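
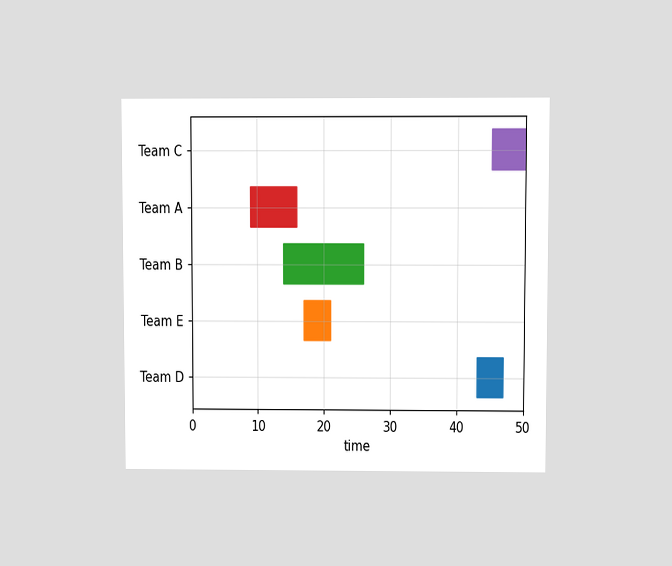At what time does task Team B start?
14

The chart is viewed at a slight angle. The Team B bar begins at t=14.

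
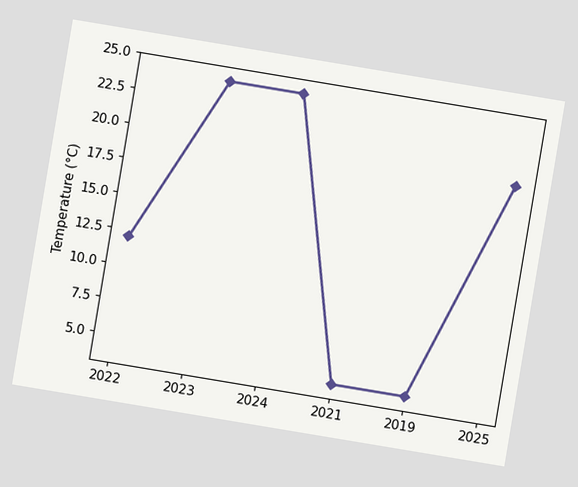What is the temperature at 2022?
The chart is tilted about 9° clockwise. At 2022, the line is at 12°C.

12°C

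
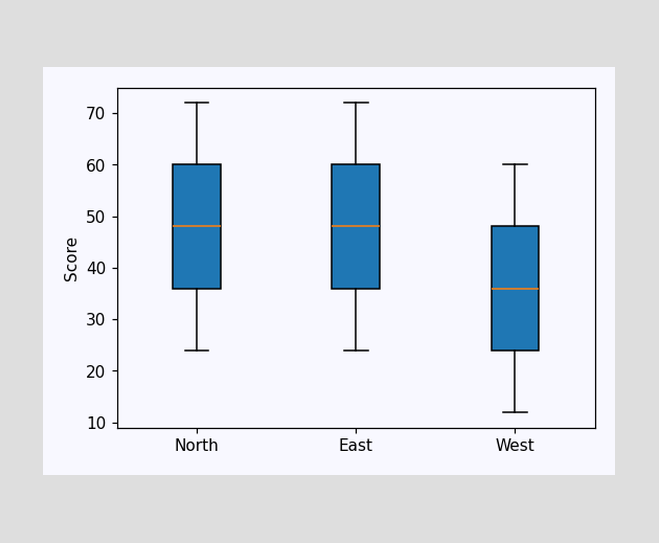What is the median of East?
48

The median line in the East box sits at 48.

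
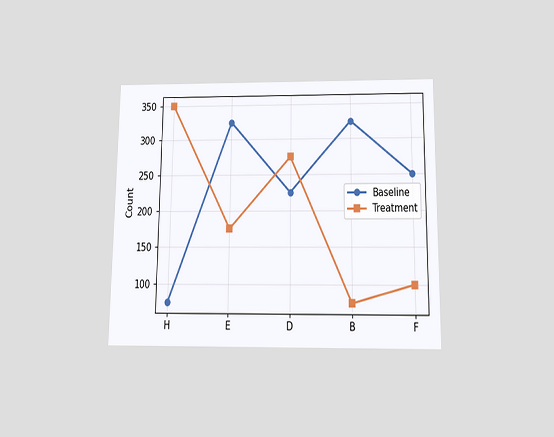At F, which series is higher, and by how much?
Baseline, by 150

The chart is viewed slightly from below. At F, Baseline sits above the other line by 150.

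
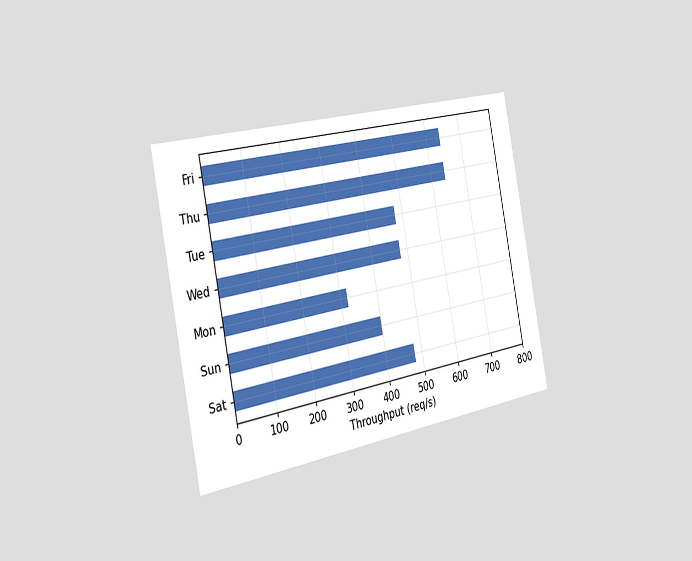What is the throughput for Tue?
The chart is tilted about 11° counter-clockwise and viewed slightly from the left. Reading along the chart's x-axis, the Tue bar reaches 480req/s.

480req/s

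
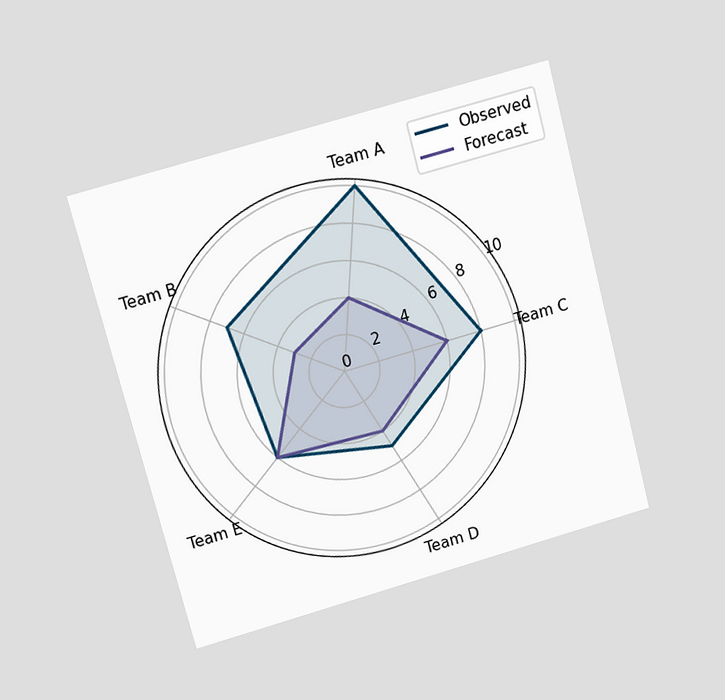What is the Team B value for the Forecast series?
The chart is tilted about 15° counter-clockwise and viewed at a slight angle. On the Team B axis, Forecast reaches 3.

3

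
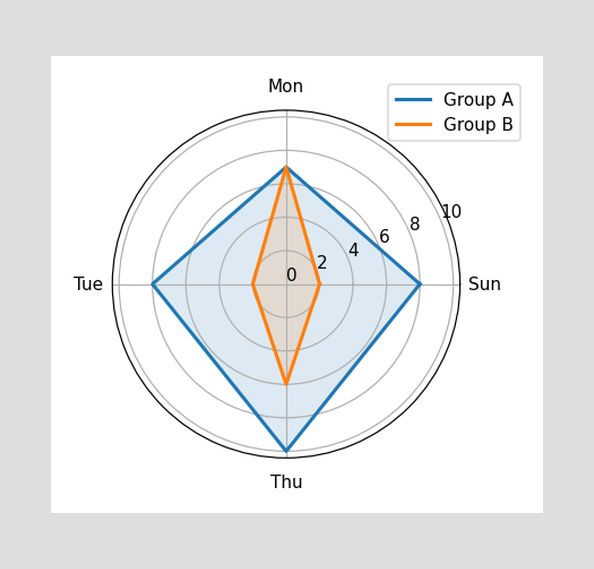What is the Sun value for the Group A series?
8

On the Sun axis, Group A reaches 8.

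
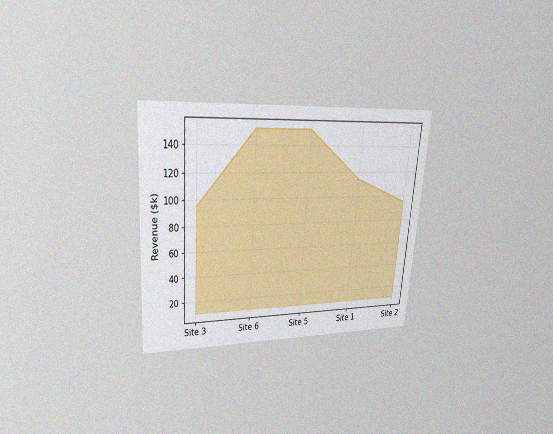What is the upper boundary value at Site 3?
The chart is tilted about 4° clockwise and viewed at a slight angle, with some photo noise. At Site 3 the upper boundary is at $95k.

$95k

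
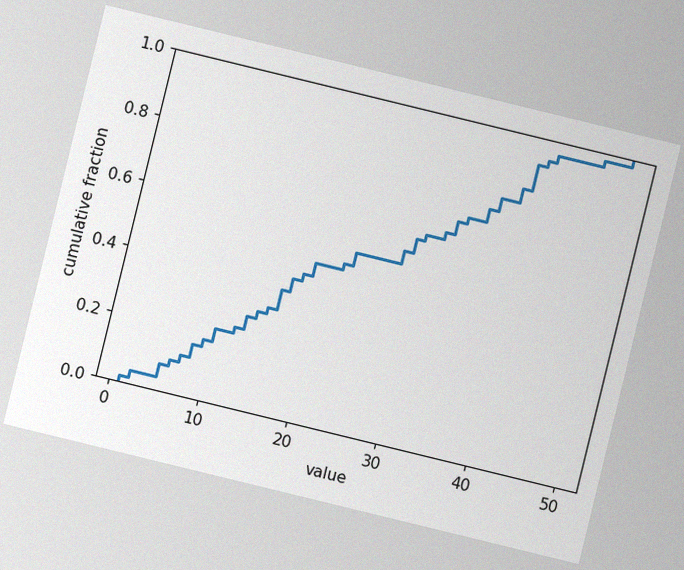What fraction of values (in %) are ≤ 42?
The chart is tilted about 14° clockwise, with some photo noise. At x=42 the ECDF step is at 96%.

96%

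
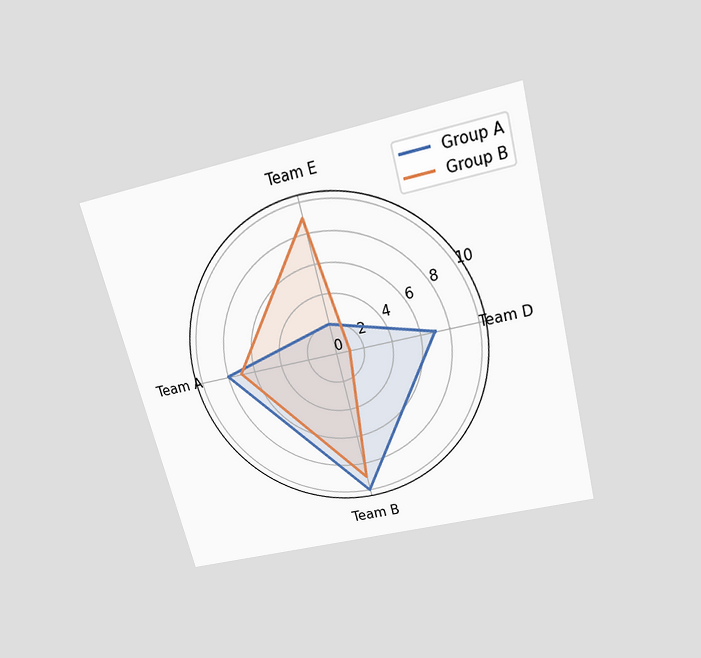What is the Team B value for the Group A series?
The chart is tilted about 14° counter-clockwise and viewed slightly from above. On the Team B axis, Group A reaches 10.

10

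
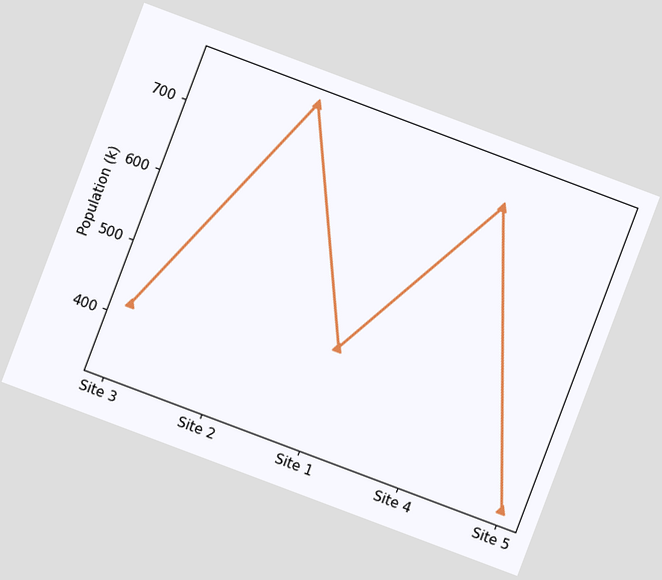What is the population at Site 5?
336k

The chart is tilted about 21° clockwise. At Site 5, the line is at 336k.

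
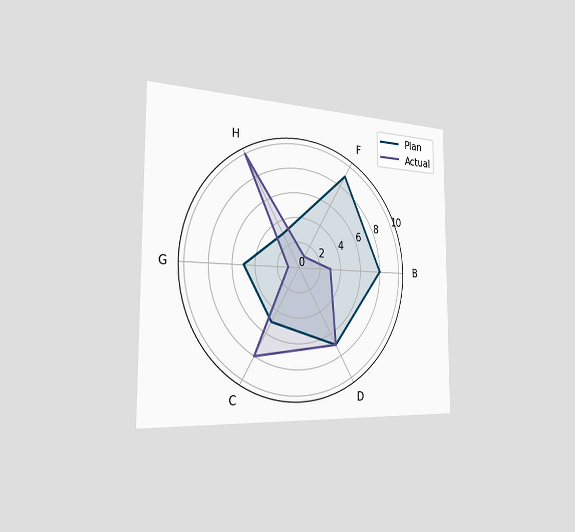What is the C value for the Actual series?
8

The chart is viewed slightly from the left. On the C axis, Actual reaches 8.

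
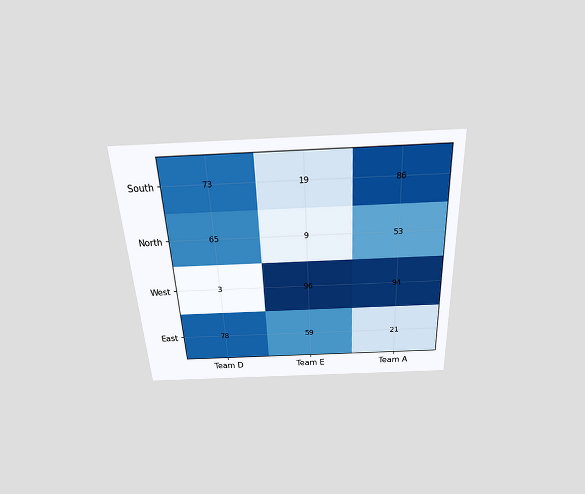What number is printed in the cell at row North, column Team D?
The chart is tilted about 3° counter-clockwise and viewed slightly from above. The (North, Team D) cell reads 65.

65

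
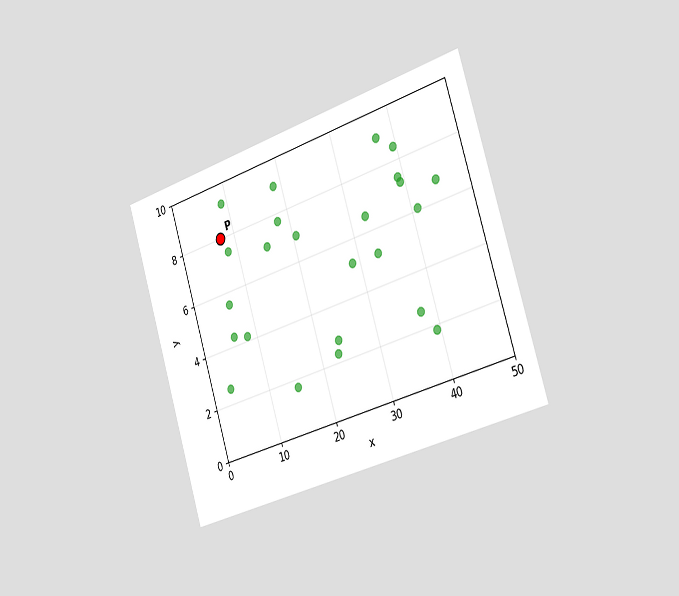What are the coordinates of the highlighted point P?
The chart is tilted about 17° counter-clockwise and viewed slightly from the right. Following the gridlines from P to each axis, P sits at (7.5, 8).

(7.5, 8)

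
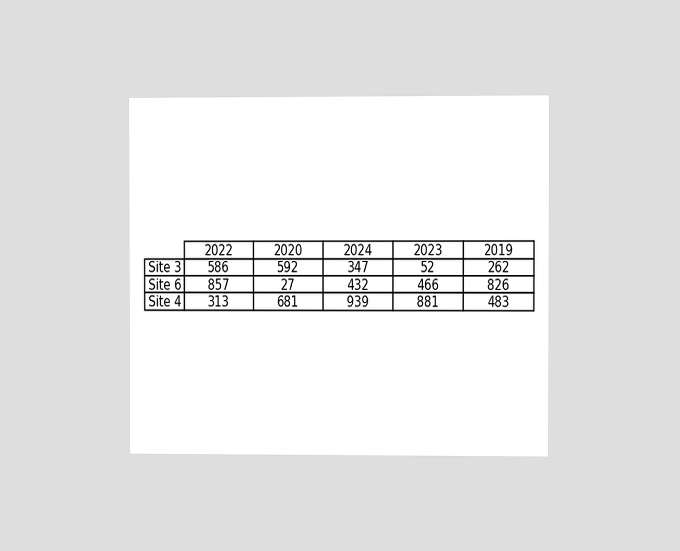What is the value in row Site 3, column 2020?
The chart is viewed at a slight angle. The (Site 3, 2020) cell reads 592.

592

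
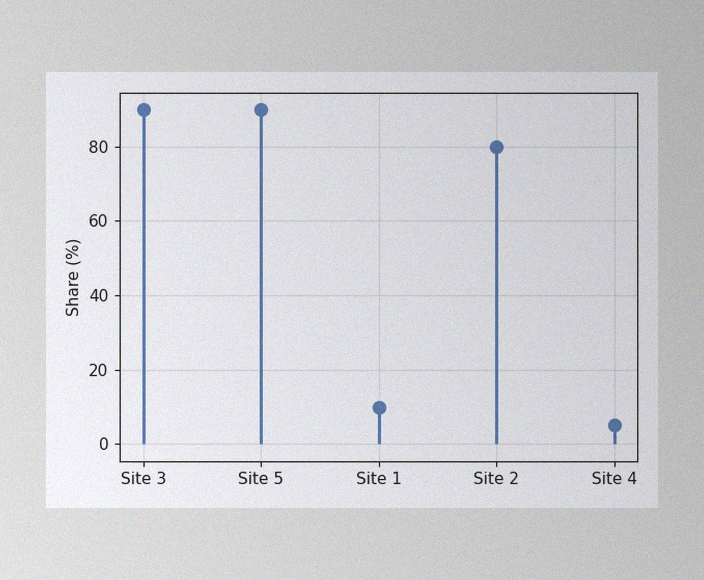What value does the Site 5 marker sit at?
The image has some photo noise and uneven lighting. The Site 5 marker sits at 90%.

90%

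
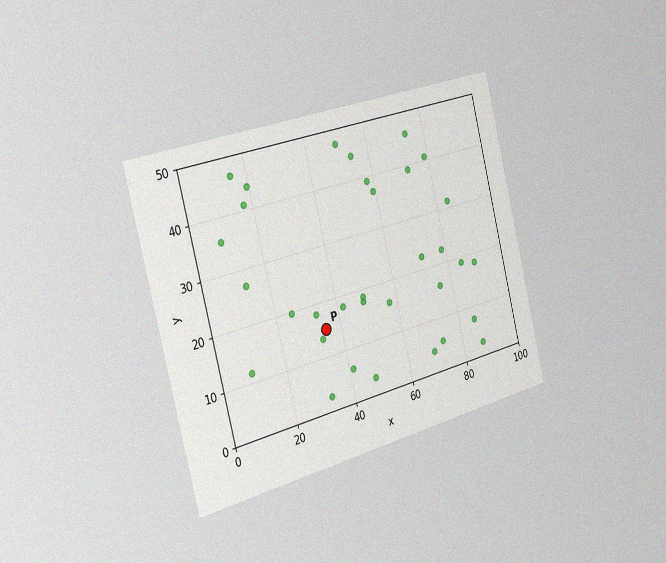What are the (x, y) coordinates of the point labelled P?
(35, 15)

The chart is tilted about 14° counter-clockwise and viewed slightly from the left, with some photo noise. Following the gridlines from P to each axis, P sits at (35, 15).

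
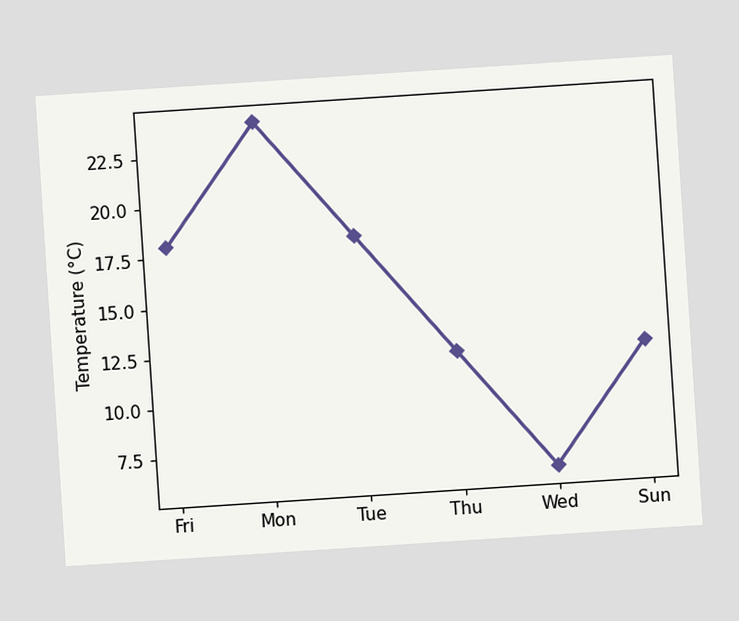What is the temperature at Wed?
6°C

The chart is tilted about 4° counter-clockwise. At Wed, the line is at 6°C.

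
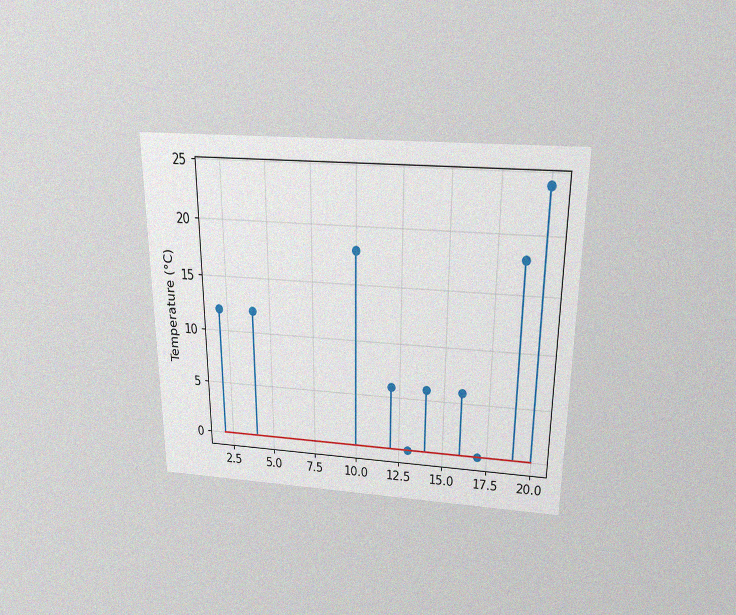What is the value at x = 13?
0°C

The chart is viewed slightly from above, with some photo noise. The stem at x=13 reaches 0°C.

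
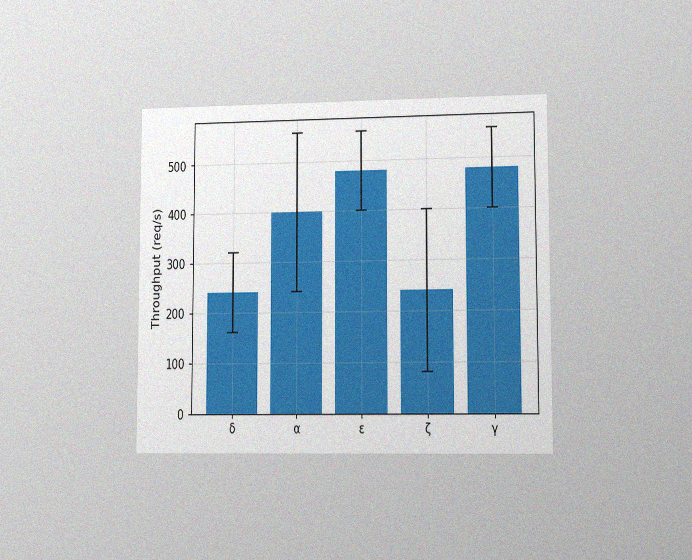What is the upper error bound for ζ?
400req/s

The chart is viewed slightly from the right, with some photo noise. The ζ bar's upper whisker reaches 400req/s.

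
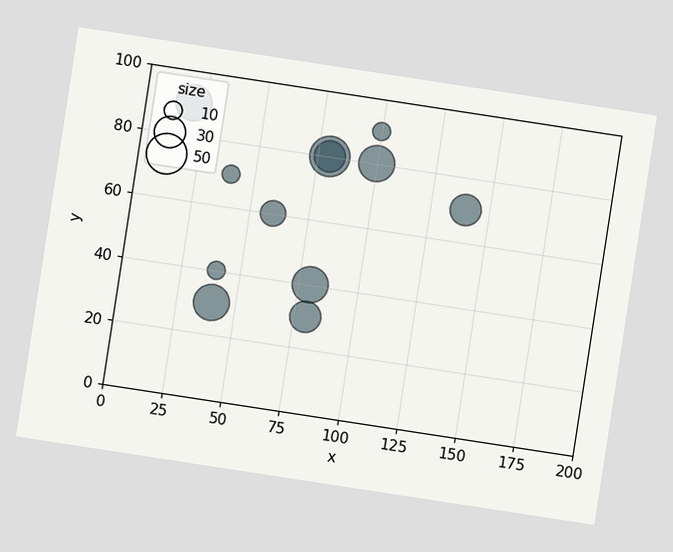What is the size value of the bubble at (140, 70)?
The chart is tilted about 9° clockwise. Matching the bubble at (140, 70) against the size legend gives 30.

30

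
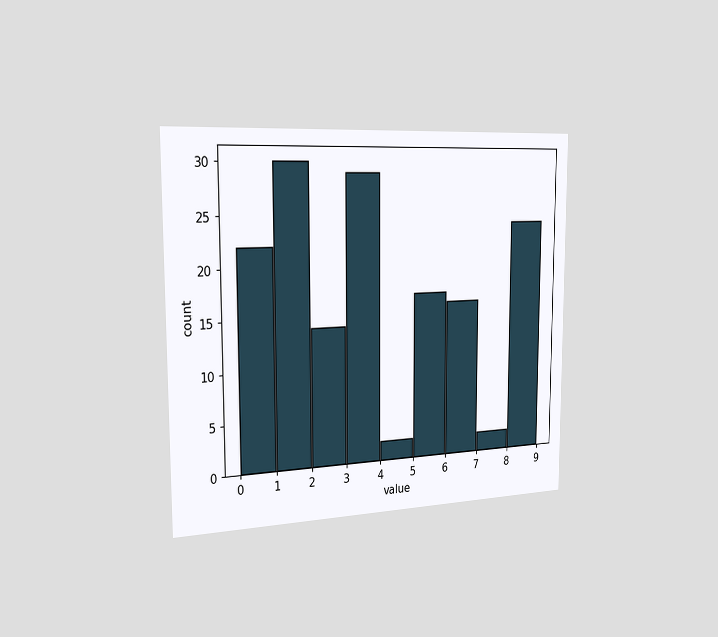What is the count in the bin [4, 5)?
The chart is viewed slightly from the left. The [4, 5) bin has height 2.

2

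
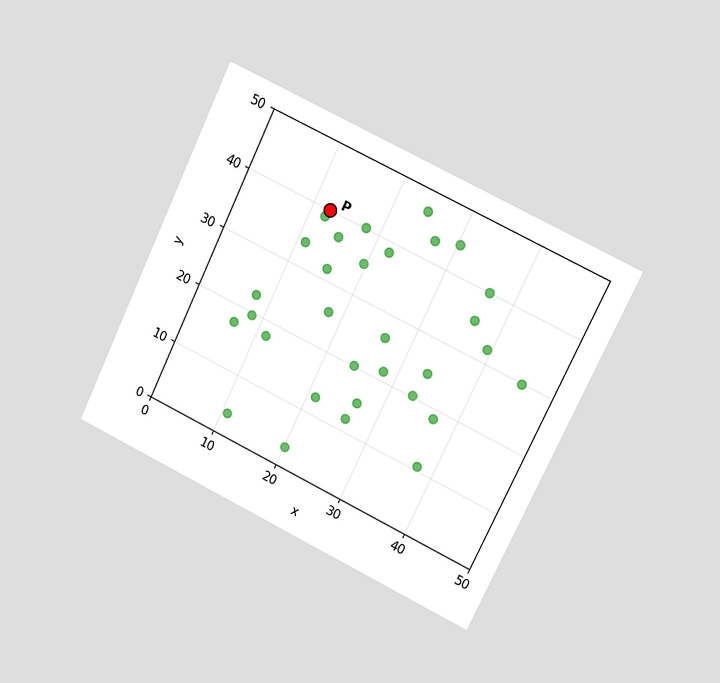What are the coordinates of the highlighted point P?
(12.5, 40)

The chart is tilted about 26° clockwise and viewed slightly from the right. Following the gridlines from P to each axis, P sits at (12.5, 40).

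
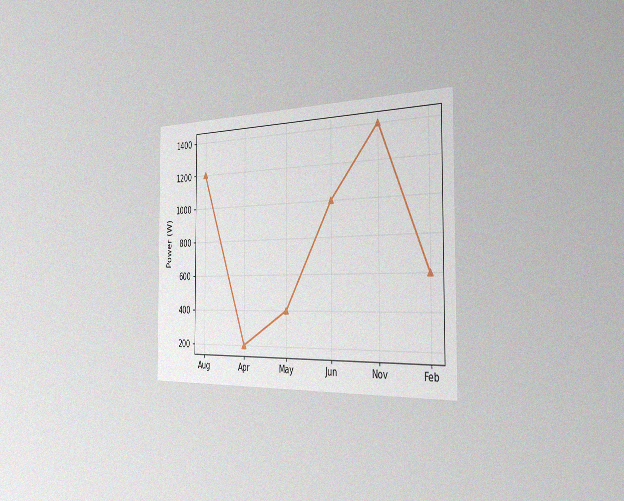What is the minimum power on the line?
200W

The chart is viewed slightly from the right, with some photo noise. The lowest point is at Apr, and reading across to the y-axis gives 200W.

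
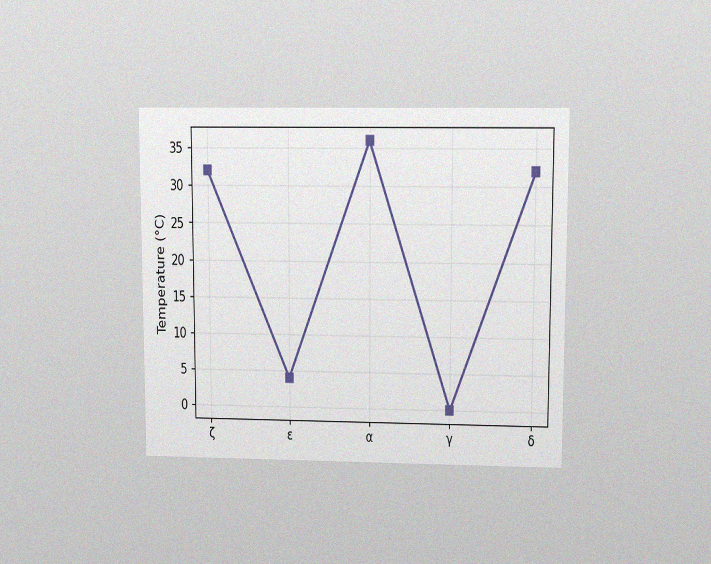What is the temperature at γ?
0°C

The chart is viewed at a slight angle, with some photo noise. At γ, the line is at 0°C.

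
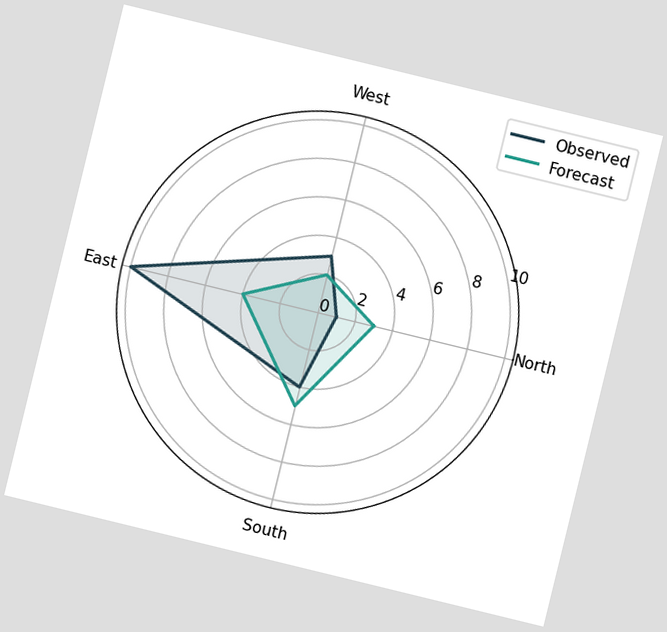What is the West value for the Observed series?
The chart is tilted about 14° clockwise. On the West axis, Observed reaches 3.

3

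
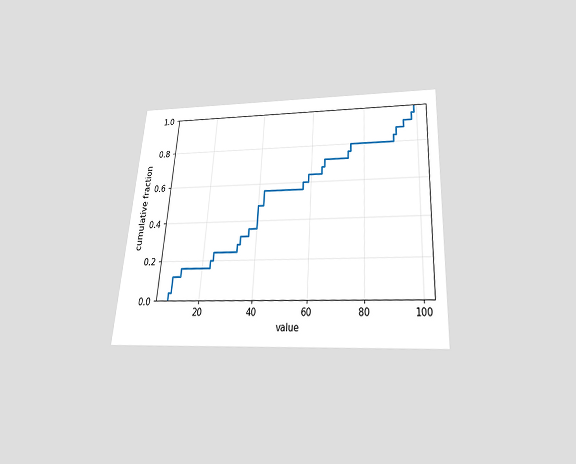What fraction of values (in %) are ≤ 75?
The chart is tilted about 4° clockwise and viewed slightly from below. At x=75 the ECDF step is at 80%.

80%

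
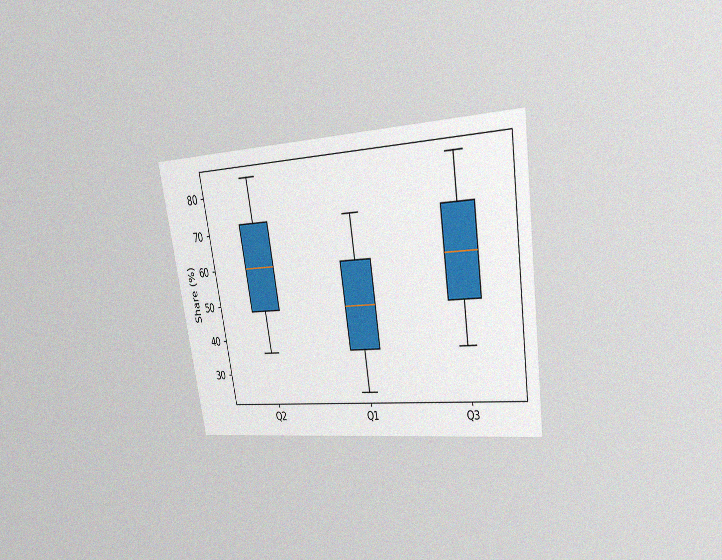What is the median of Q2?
The chart is tilted about 9° counter-clockwise and viewed at a slight angle, with some photo noise. The median line in the Q2 box sits at 60%.

60%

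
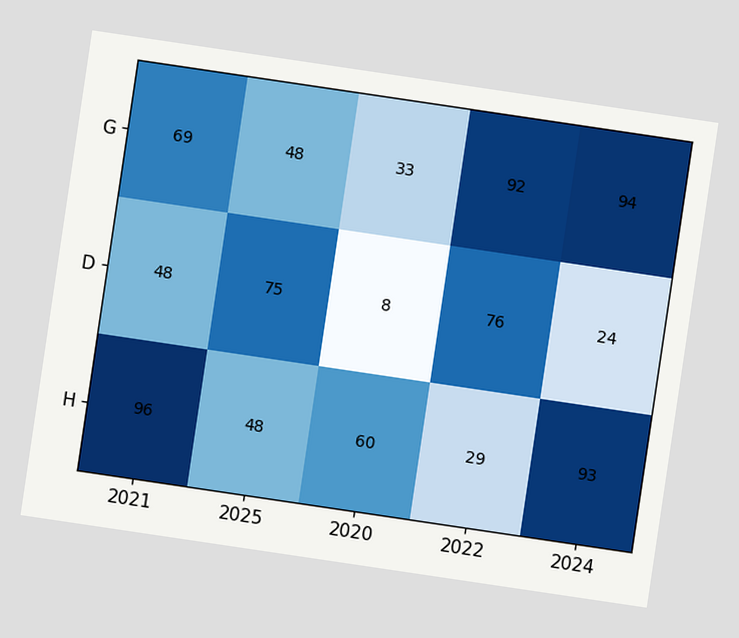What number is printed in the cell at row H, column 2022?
The chart is tilted about 8° clockwise. The (H, 2022) cell reads 29.

29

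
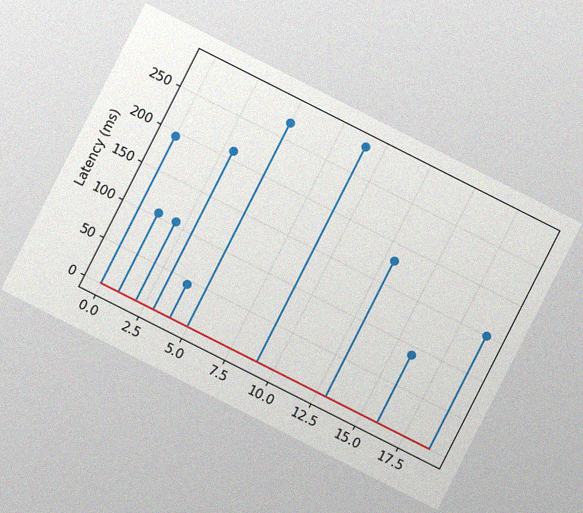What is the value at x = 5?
The chart is tilted about 27° clockwise, with some photo noise. The stem at x=5 reaches 270ms.

270ms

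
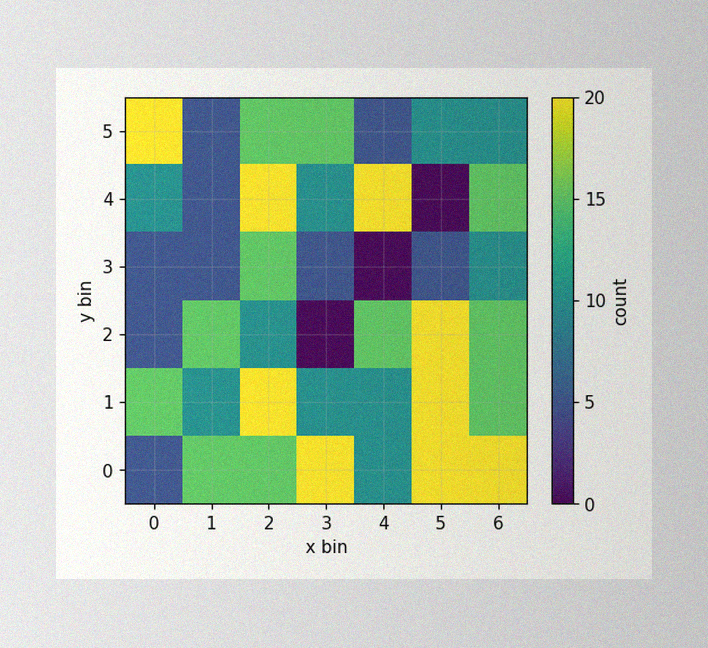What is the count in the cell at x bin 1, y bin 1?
10

The image has some photo noise and uneven lighting. Matching the cell (1, 1) against the colorbar gives 10.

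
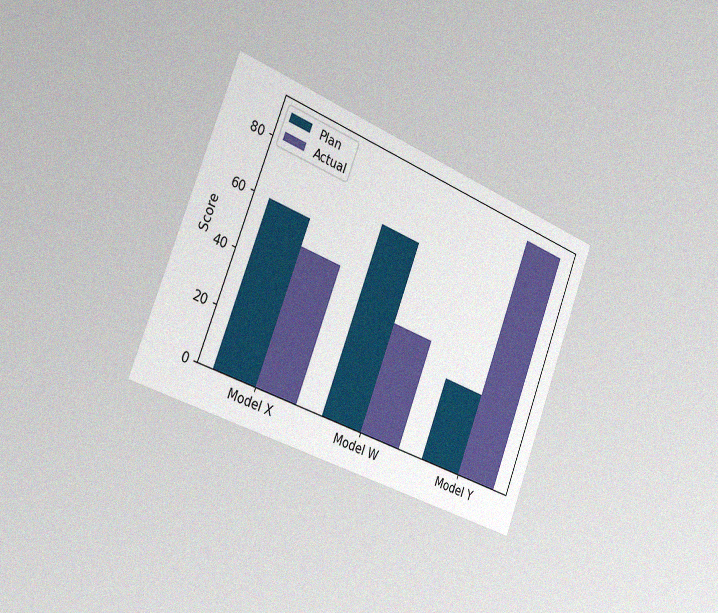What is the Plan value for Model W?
70

The chart is tilted about 21° clockwise and viewed slightly from the left, with some photo noise. The Plan bar at Model W reaches 70 on the y-axis.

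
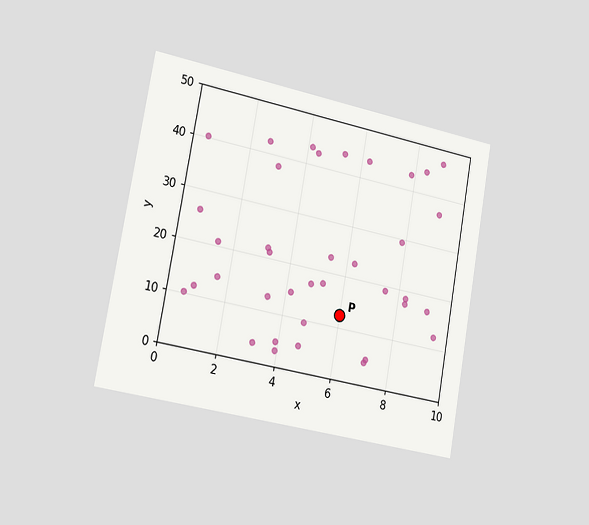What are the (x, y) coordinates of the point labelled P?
The chart is tilted about 10° clockwise and viewed slightly from the left. Following the gridlines from P to each axis, P sits at (6, 12.5).

(6, 12.5)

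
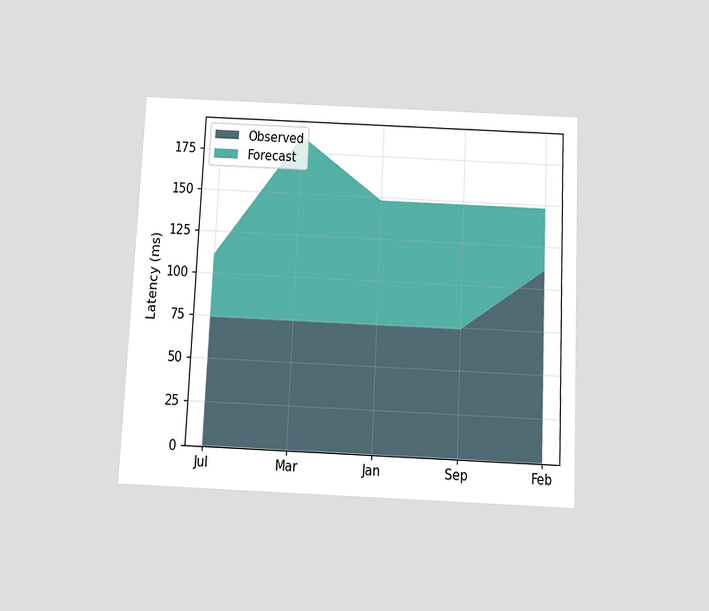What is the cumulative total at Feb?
148ms

The chart is tilted about 3° clockwise and viewed slightly from below. The stacked total at Feb reaches 148ms.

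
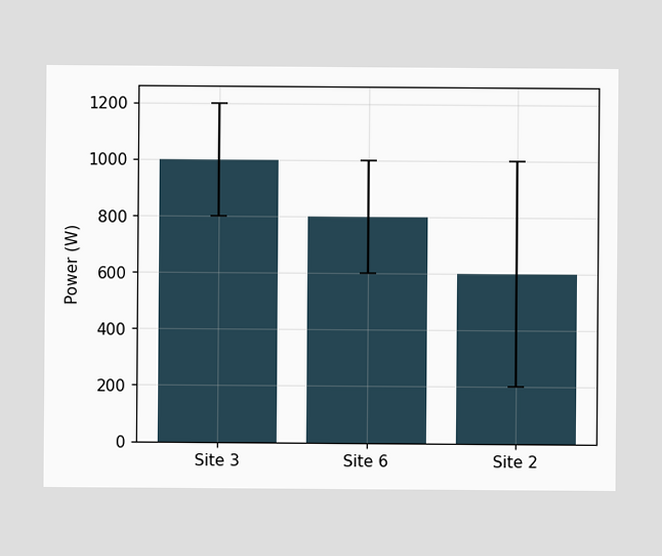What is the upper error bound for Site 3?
1200W

The Site 3 bar's upper whisker reaches 1200W.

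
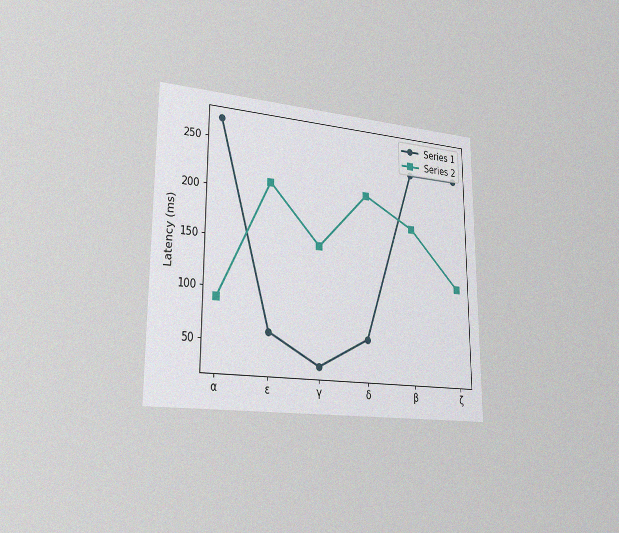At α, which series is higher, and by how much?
Series 1, by 180ms

The chart is viewed slightly from the left, with some photo noise. At α, Series 1 sits above the other line by 180ms.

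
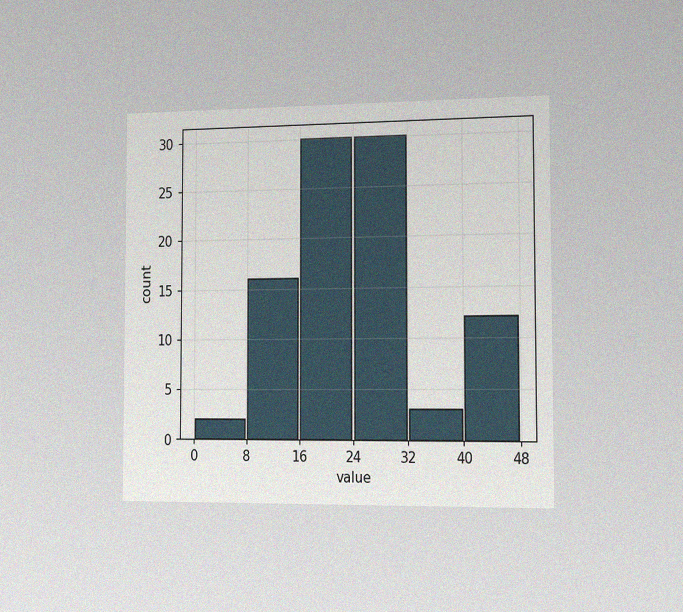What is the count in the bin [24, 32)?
The chart is viewed slightly from the right, with some photo noise. The [24, 32) bin has height 30.

30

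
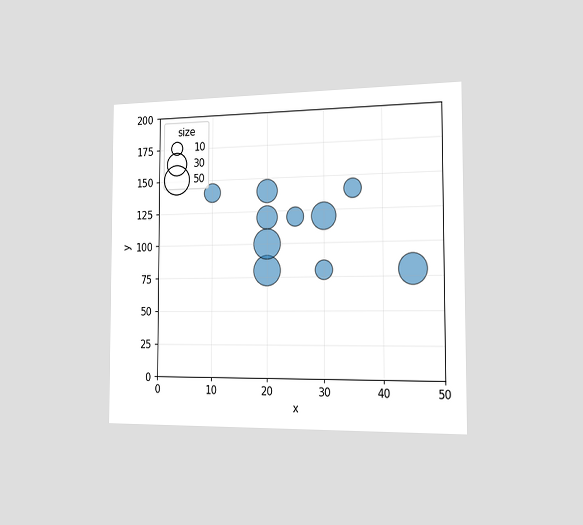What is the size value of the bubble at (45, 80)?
50

The chart is viewed slightly from the right. Matching the bubble at (45, 80) against the size legend gives 50.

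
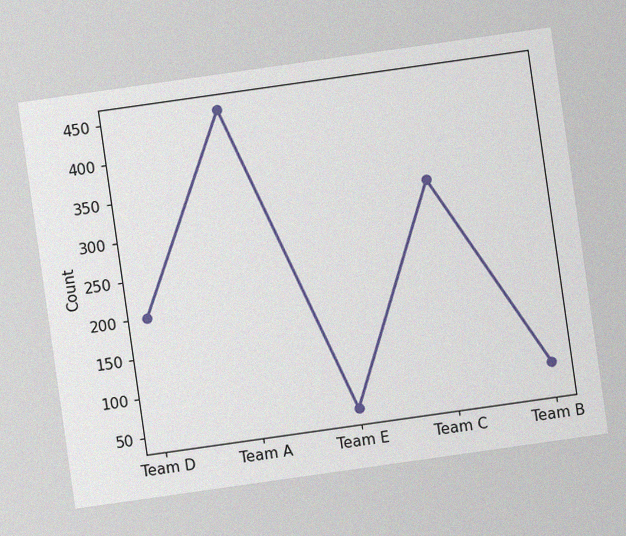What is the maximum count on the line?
450

The chart is tilted about 8° counter-clockwise, with some photo noise. The highest point is at Team A, and reading across to the y-axis gives 450.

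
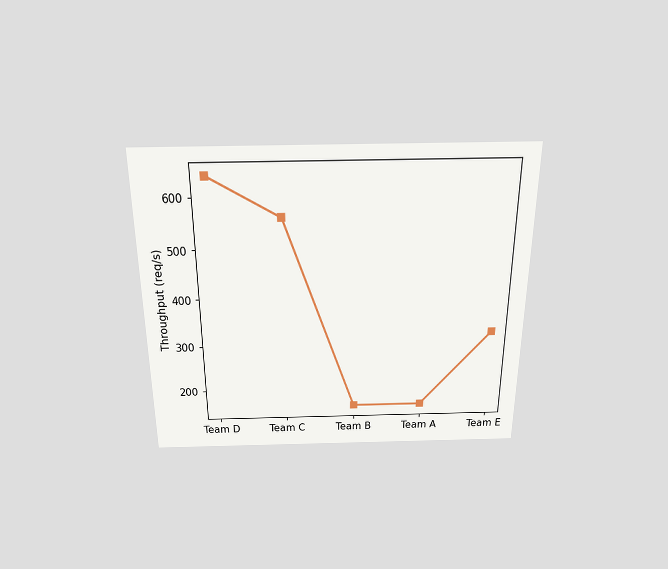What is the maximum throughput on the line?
The chart is viewed slightly from above. The highest point is at Team D, and reading across to the y-axis gives 640req/s.

640req/s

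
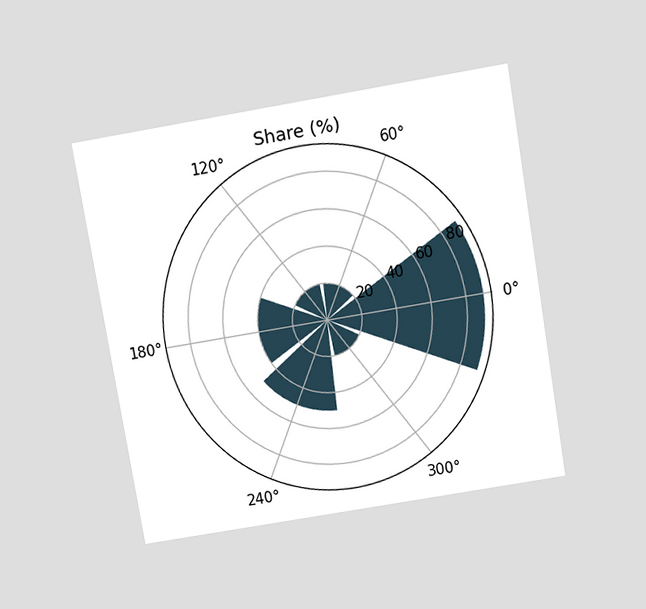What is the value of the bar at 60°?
20%

The chart is tilted about 10° counter-clockwise and viewed slightly from above. The bar at 60° reaches 20% on the radial axis.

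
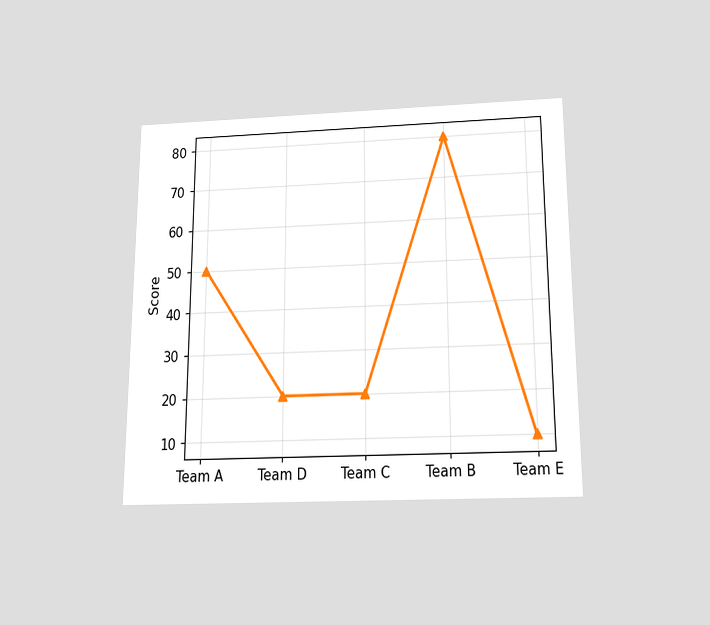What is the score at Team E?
The chart is viewed slightly from below. At Team E, the line is at 10.

10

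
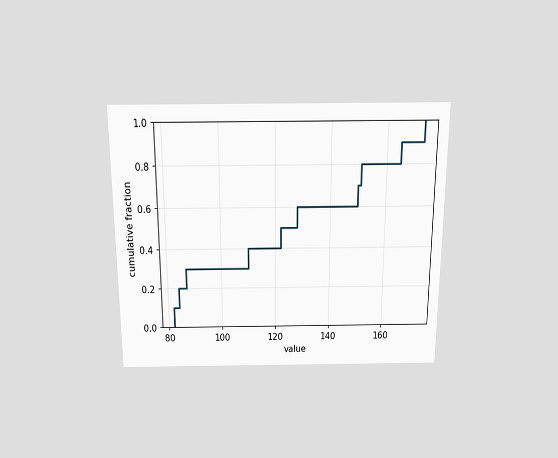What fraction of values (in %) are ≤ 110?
40%

The chart is viewed slightly from above. At x=110 the ECDF step is at 40%.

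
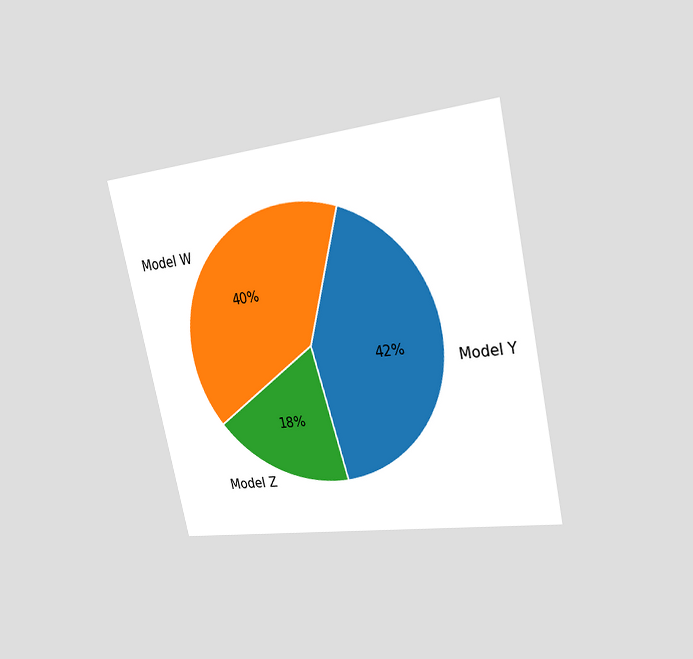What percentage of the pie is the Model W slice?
40%

The chart is tilted about 12° counter-clockwise and viewed slightly from the right. The Model W slice takes up 40% of the pie.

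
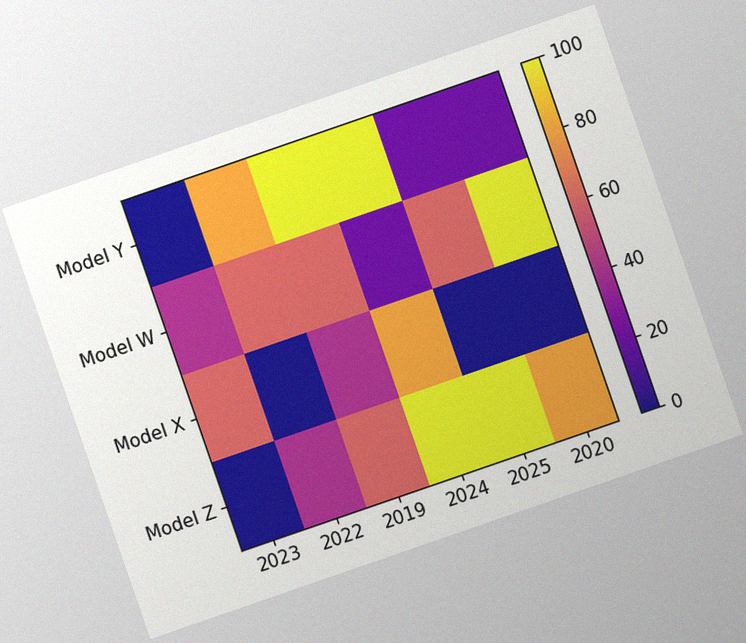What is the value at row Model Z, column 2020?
80

The chart is tilted about 19° counter-clockwise, with some photo noise. Matching cell (Model Z, 2020) against the colorbar gives 80.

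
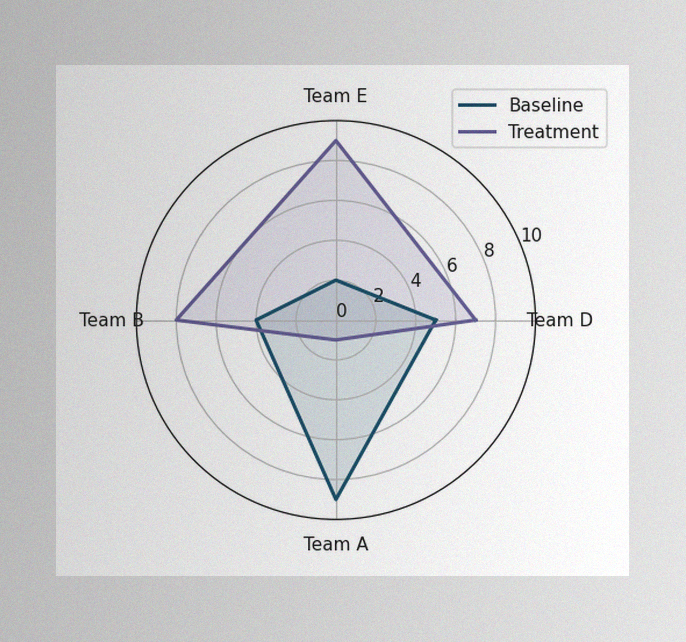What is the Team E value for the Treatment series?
The image has some photo noise and uneven lighting. On the Team E axis, Treatment reaches 9.

9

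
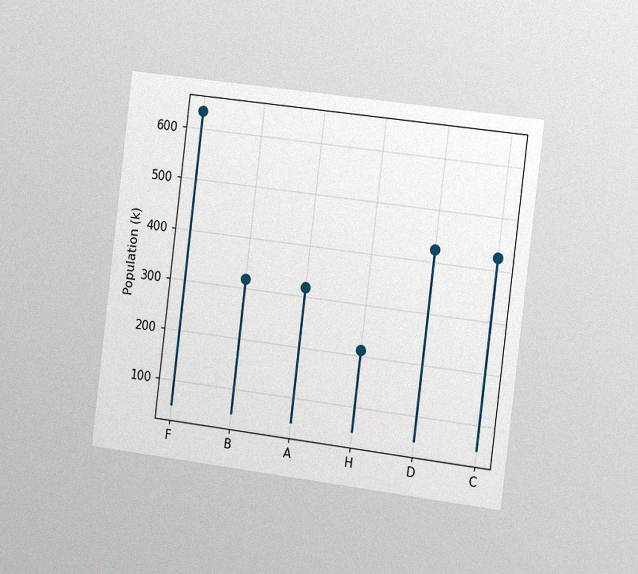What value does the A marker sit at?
The chart is tilted about 7° clockwise and viewed slightly from the right, with some photo noise. The A marker sits at 318k.

318k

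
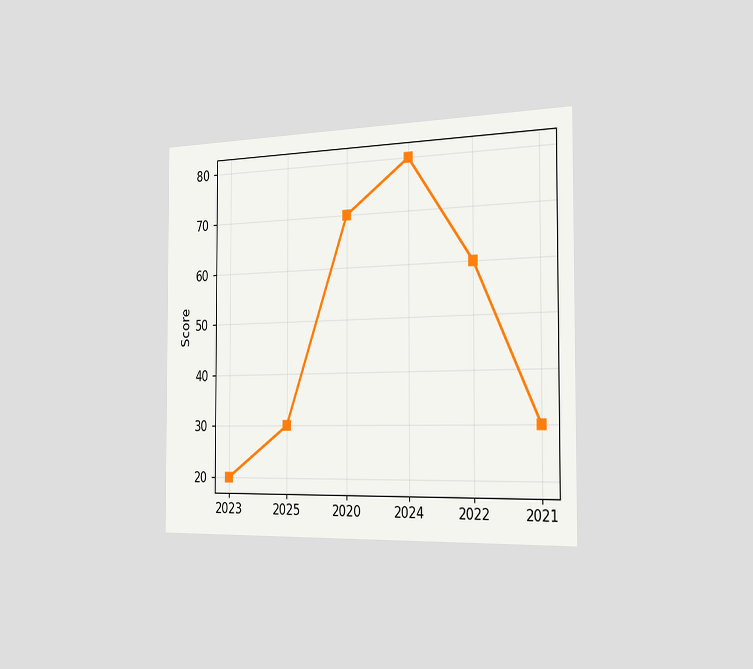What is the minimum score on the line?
The chart is viewed slightly from the right. The lowest point is at 2023, and reading across to the y-axis gives 20.

20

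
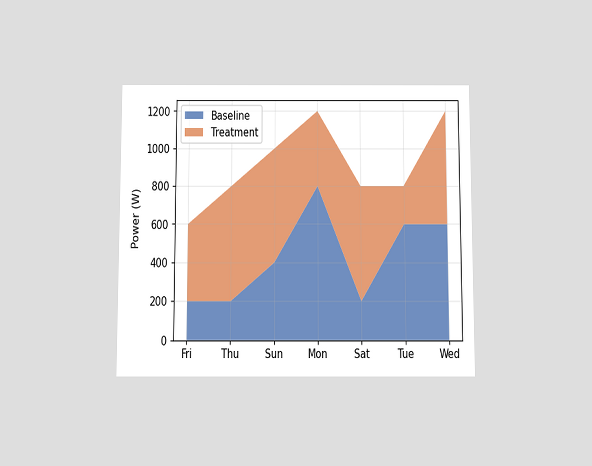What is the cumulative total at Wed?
The chart is viewed slightly from below. The stacked total at Wed reaches 1200W.

1200W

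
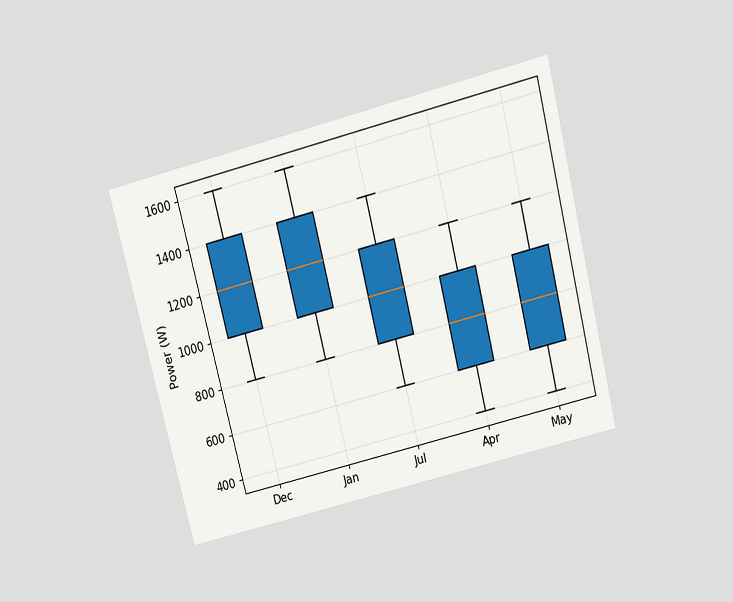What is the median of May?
The chart is tilted about 14° counter-clockwise and viewed slightly from above. The median line in the May box sits at 800W.

800W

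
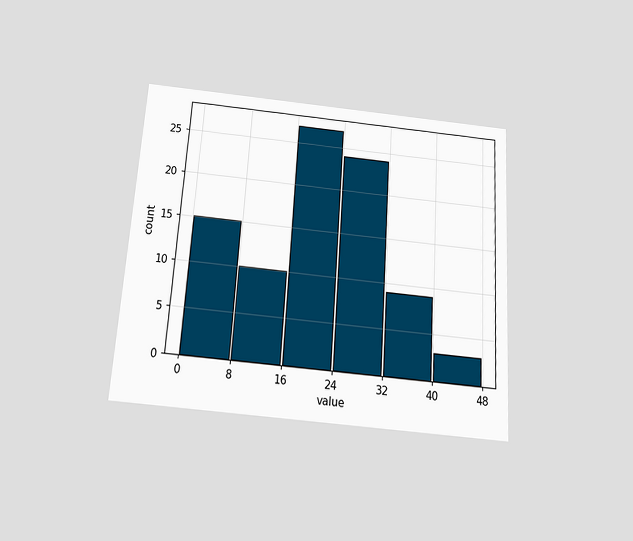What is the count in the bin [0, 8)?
The chart is tilted about 4° clockwise and viewed slightly from below. The [0, 8) bin has height 15.

15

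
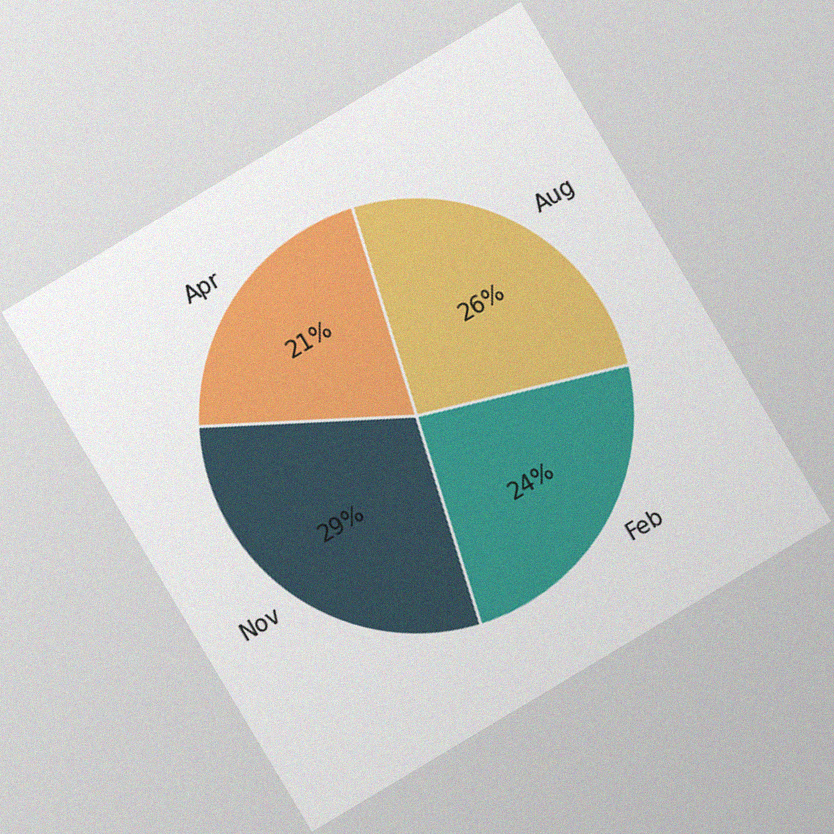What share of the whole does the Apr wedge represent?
The chart is tilted about 31° counter-clockwise, with some photo noise. The Apr slice takes up 21% of the pie.

21%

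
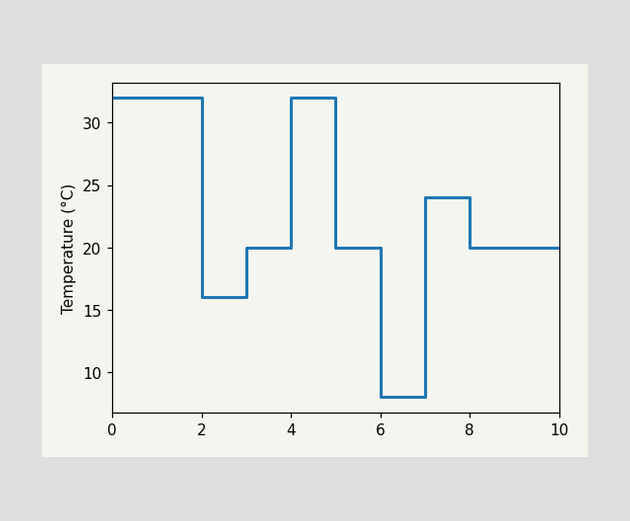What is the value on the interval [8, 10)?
On [8, 10) the step sits at 20°C.

20°C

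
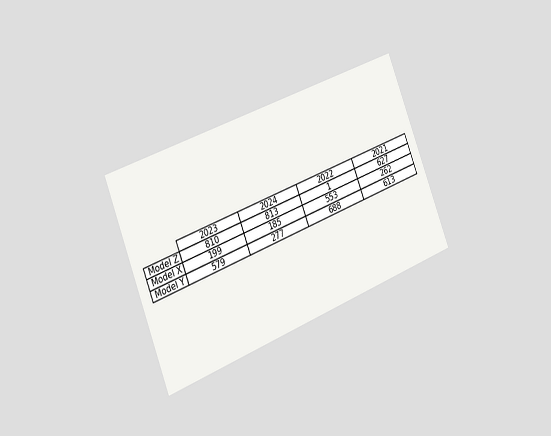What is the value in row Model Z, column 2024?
The chart is tilted about 21° counter-clockwise and viewed slightly from the left. The (Model Z, 2024) cell reads 813.

813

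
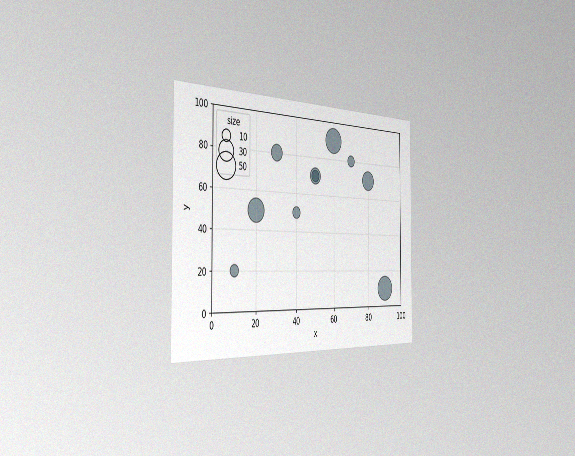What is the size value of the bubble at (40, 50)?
The chart is viewed slightly from the left, with some photo noise. Matching the bubble at (40, 50) against the size legend gives 10.

10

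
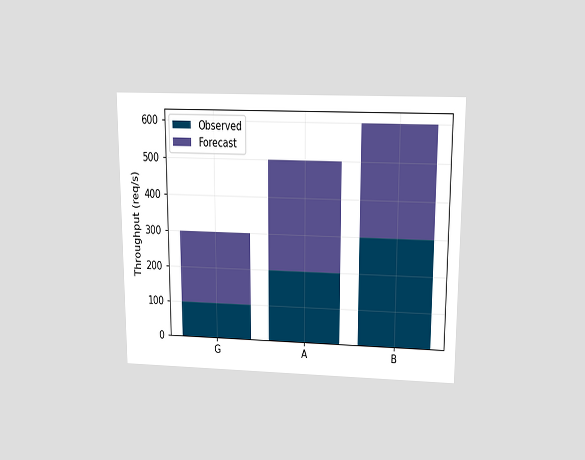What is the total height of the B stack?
600req/s

The chart is viewed slightly from above. The B stack's top reaches 600req/s on the y-axis.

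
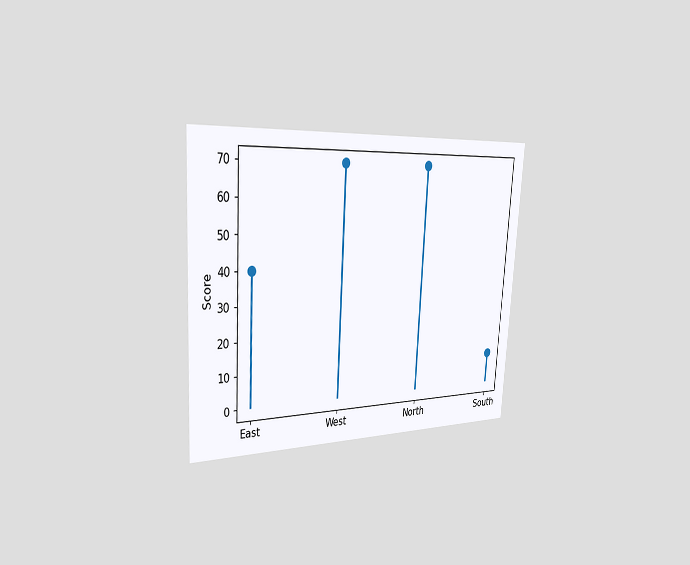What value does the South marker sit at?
10

The chart is tilted about 3° clockwise and viewed slightly from the left. The South marker sits at 10.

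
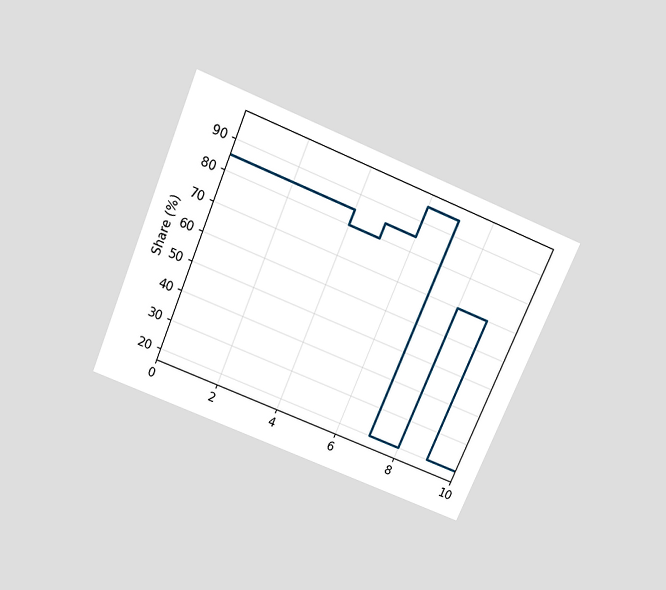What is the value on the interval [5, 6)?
The chart is tilted about 23° clockwise and viewed slightly from above. On [5, 6) the step sits at 85%.

85%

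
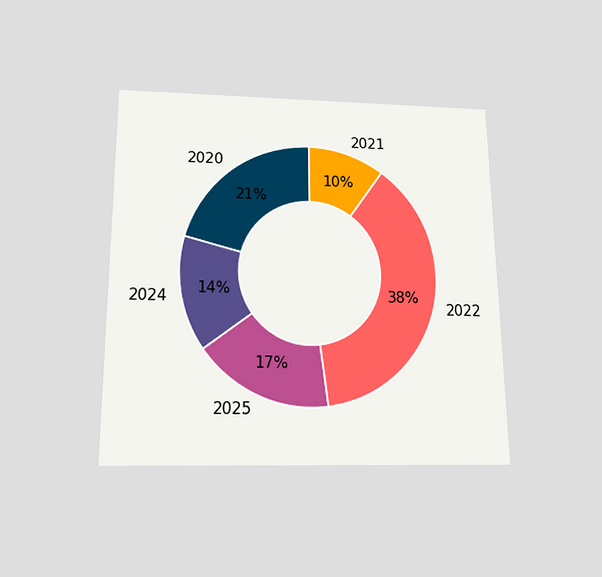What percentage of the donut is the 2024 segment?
The chart is viewed slightly from below. The 2024 segment takes up 14% of the ring.

14%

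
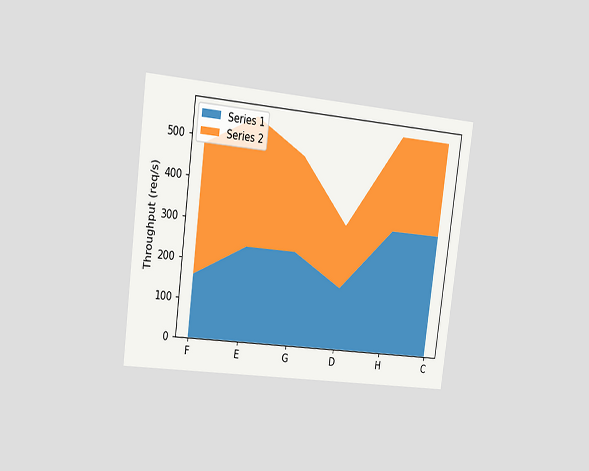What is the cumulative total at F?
The chart is tilted about 7° clockwise and viewed slightly from the left. The stacked total at F reaches 480req/s.

480req/s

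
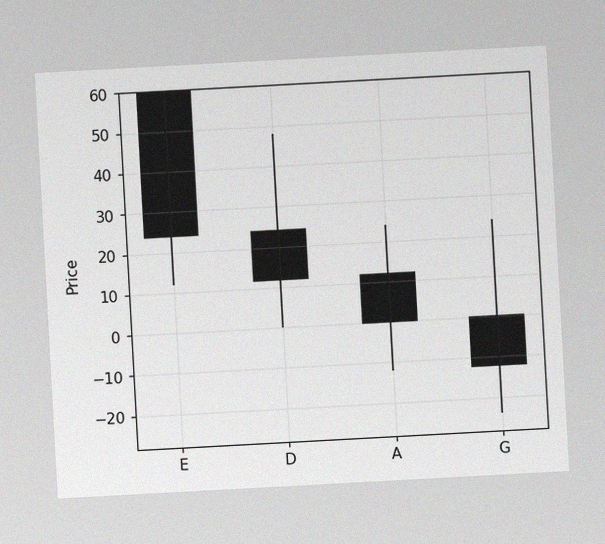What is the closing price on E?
The chart is tilted about 3° counter-clockwise, with some photo noise. The E candle closes at 24.

24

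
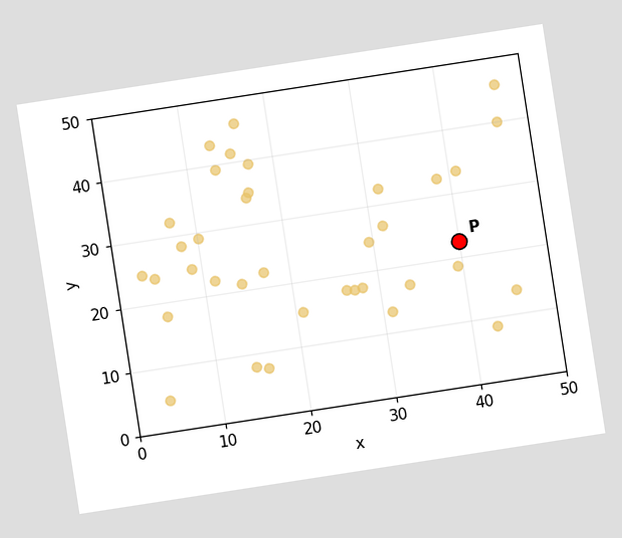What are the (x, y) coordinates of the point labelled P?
(40, 22.5)

The chart is tilted about 9° counter-clockwise. Following the gridlines from P to each axis, P sits at (40, 22.5).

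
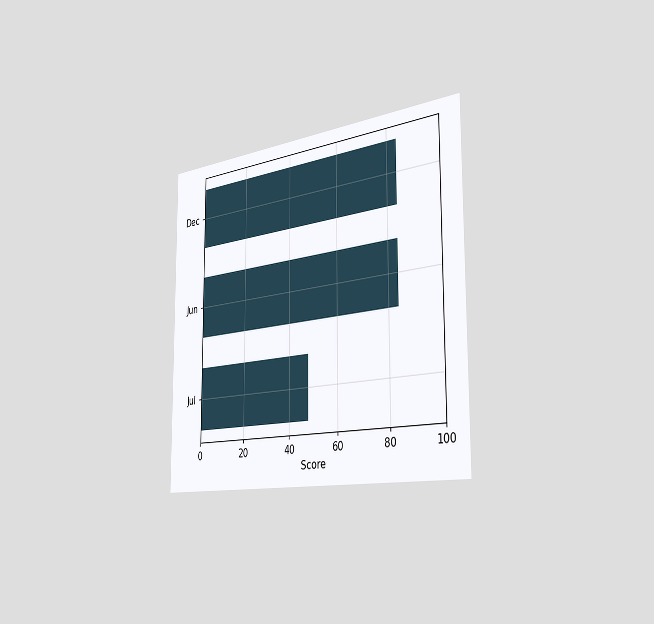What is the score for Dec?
The chart is viewed slightly from the right. Reading along the chart's x-axis, the Dec bar reaches 84.

84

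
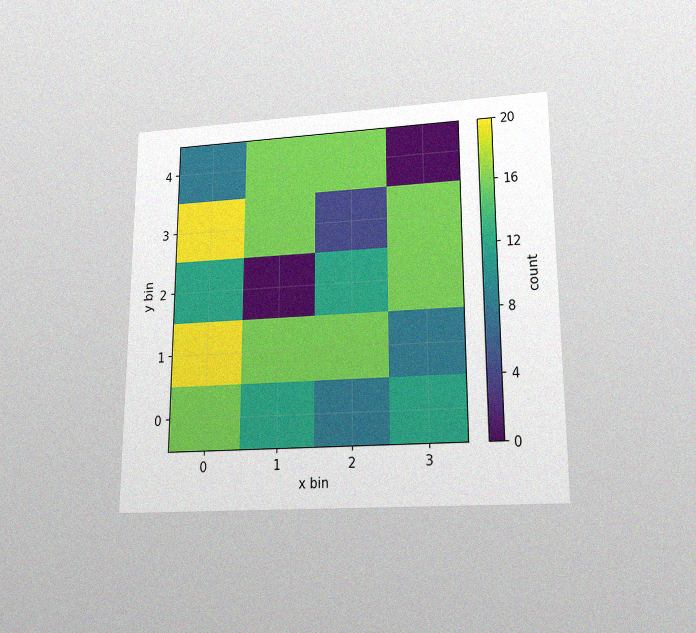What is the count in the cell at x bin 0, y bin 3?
20

The chart is viewed slightly from below, with some photo noise. Matching the cell (0, 3) against the colorbar gives 20.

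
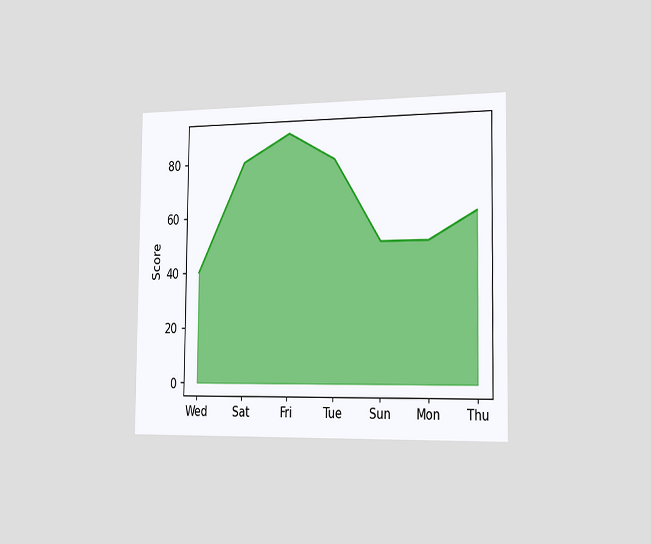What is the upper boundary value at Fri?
90

The chart is viewed slightly from the right. At Fri the upper boundary is at 90.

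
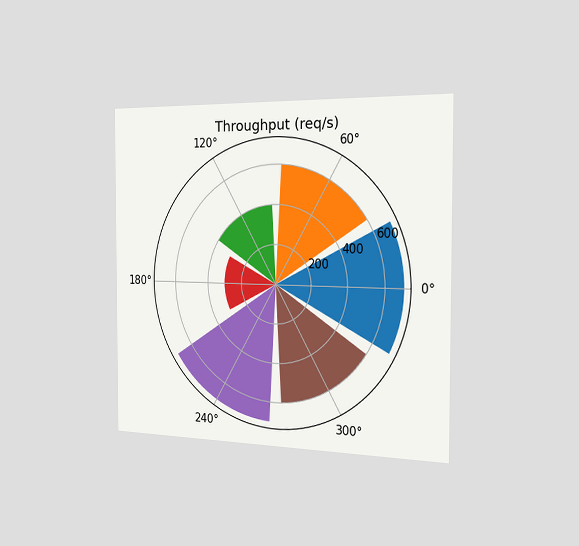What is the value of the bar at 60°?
The chart is viewed slightly from the right. The bar at 60° reaches 600req/s on the radial axis.

600req/s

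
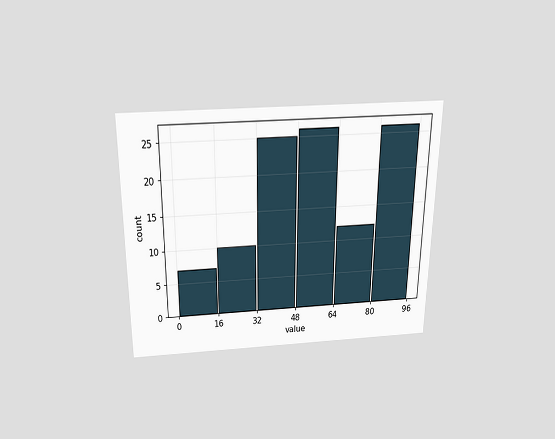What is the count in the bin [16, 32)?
10

The chart is viewed slightly from above. The [16, 32) bin has height 10.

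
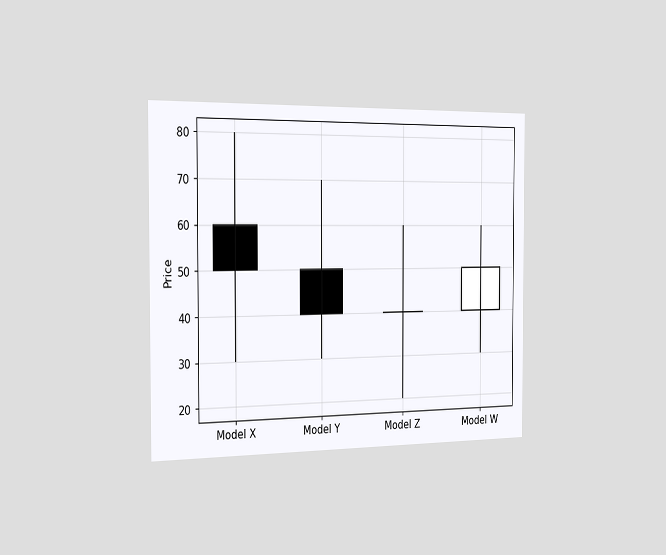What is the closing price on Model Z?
40

The chart is viewed slightly from the left. The Model Z candle closes at 40.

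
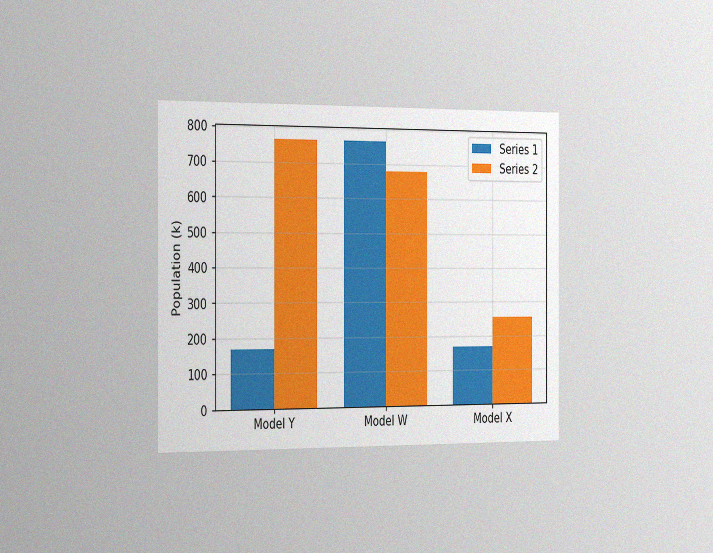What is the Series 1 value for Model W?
765k

The chart is viewed slightly from the left, with some photo noise. The Series 1 bar at Model W reaches 765k on the y-axis.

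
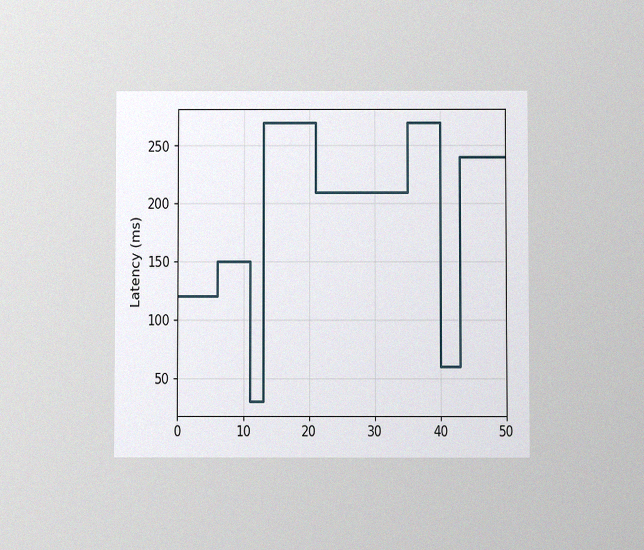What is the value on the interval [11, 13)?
30ms

The chart is viewed at a slight angle, with some photo noise. On [11, 13) the step sits at 30ms.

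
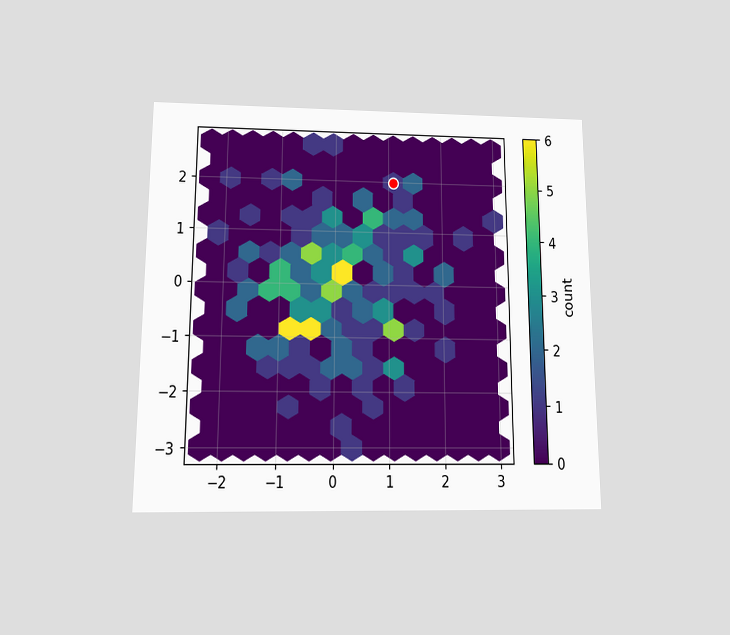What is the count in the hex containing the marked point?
The chart is viewed slightly from below. The marked hex reads 1 on the colorbar.

1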